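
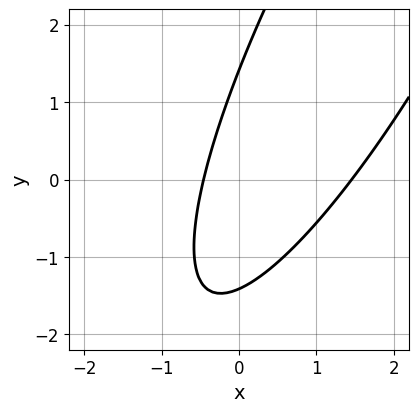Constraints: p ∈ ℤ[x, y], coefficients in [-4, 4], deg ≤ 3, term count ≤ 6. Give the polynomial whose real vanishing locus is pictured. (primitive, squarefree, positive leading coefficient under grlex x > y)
First, degree: a generic line meets the curve in up to 2 points, so deg p = 2.
Finally, putting this together gives p.

3*x^2 - 3*x*y + y^2 - 3*x - 2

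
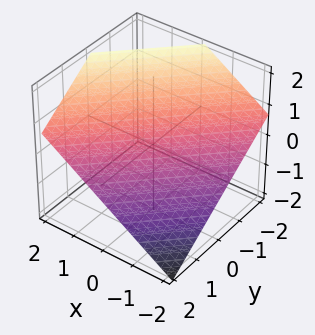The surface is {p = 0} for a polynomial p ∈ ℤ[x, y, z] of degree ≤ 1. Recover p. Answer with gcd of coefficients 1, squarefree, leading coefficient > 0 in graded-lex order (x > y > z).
2*x - 2*y - 3*z + 2

The degree is 1 — every cross-section is a straight line — this is a plane.
From the visible intercepts: it meets the y-axis at y = 1 (among the integer gridlines); it crosses the x-axis at the gridline x = -1.
These observations pin down the coefficients.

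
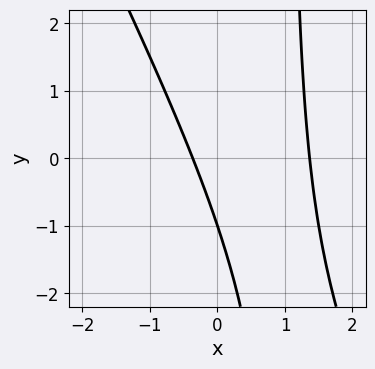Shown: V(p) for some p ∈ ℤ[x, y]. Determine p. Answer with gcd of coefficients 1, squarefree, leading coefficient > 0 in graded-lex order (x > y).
(a) The degree is 2 — the shape is more complex than any degree-1 curve.
(b) Checking where it meets the axes: it meets the y-axis at y = -1 (among the integer gridlines).
(c) Together with the visible shape, these determine p as stated.

2*x^2 + x*y - 2*x - y - 1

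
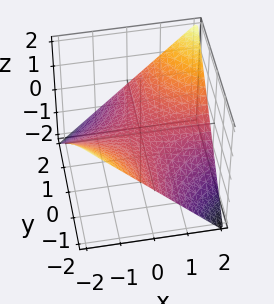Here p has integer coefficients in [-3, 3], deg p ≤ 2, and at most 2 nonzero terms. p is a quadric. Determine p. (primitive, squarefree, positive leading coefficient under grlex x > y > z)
(a) deg p = 2.
(b) Checking where it meets the axes: every point of the x-axis in the box is on the surface; every point of the y-axis in the box is on the surface; one z-axis crossing is at z = 0.
(c) Putting this together gives p.

x*y - 2*z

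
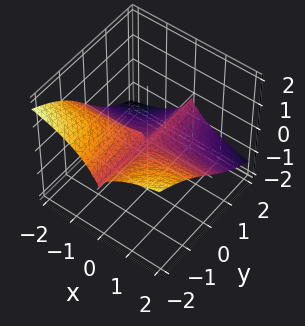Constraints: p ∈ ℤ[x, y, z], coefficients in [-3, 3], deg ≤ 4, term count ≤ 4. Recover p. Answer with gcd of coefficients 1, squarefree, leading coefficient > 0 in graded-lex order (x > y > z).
1. deg p = 3.
2. Against the integer gridlines: the visible x-axis segment lies entirely on the surface; the visible y-axis segment lies entirely on the surface; it crosses the z-axis at the gridline z = 0.
3. Fitting integer coefficients to these (and the overall shape) gives p.

3*x^2*y + 3*x^2*z + 2*z^3 + x*z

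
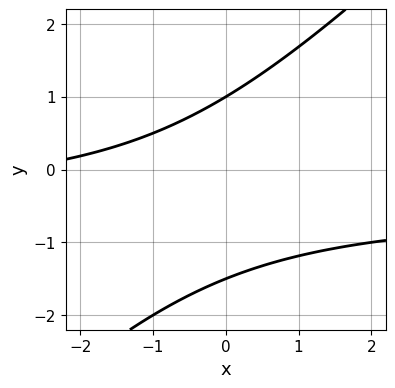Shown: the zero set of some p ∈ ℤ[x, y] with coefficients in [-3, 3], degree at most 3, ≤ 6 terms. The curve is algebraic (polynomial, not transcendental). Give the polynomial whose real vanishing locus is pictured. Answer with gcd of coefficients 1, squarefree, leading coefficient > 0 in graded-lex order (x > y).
First, deg p = 2.
Next, checking where it meets the axes: no x-intercept at any integer in the box; it meets the y-axis at y = 1 (among the integer gridlines).
Finally, assembling these constraints gives the stated polynomial.

2*x*y - 2*y^2 + x - y + 3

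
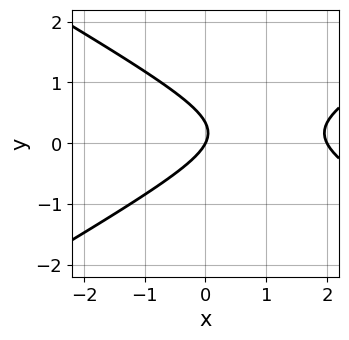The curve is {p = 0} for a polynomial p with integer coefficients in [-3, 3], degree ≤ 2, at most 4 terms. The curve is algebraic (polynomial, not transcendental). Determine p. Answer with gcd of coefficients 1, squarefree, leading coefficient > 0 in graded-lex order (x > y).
Degree: a generic line meets the curve in up to 2 points, so deg p = 2.
Observable constraints: it meets the y-axis at y = 0 (among the integer gridlines); among the integer gridlines, it crosses the x-axis at x ∈ {0, 2}.
Together with the visible shape, these determine p as stated.

x^2 - 3*y^2 - 2*x + y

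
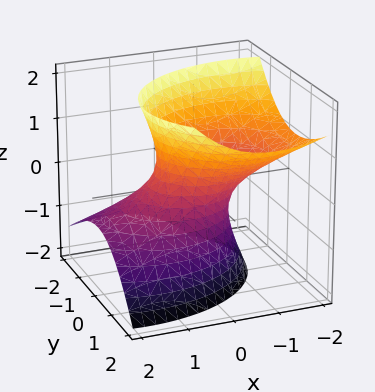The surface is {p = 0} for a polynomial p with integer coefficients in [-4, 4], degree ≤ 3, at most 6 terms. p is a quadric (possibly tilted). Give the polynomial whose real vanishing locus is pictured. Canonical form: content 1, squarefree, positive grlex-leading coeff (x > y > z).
(a) Degree: the shape is more complex than any degree-1 surface, so deg p = 2.
(b) Reading off the gridlines: it misses every integer gridline on the z-axis; the x-axis gridline crossings are at x ∈ {-1, 1}.
(c) Together with the visible shape, these determine p as stated.

2*x^2 + 3*x*z + 3*y^2 - 2*y*z - 2*z^2 - 2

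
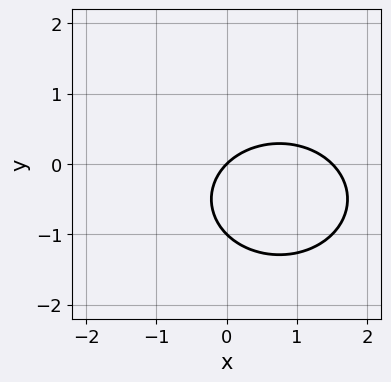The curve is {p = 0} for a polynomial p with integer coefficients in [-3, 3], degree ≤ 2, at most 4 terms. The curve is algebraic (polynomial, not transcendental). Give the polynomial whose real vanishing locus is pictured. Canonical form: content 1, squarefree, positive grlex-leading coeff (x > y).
(a) The degree is 2 — a generic line meets the curve in up to 2 points.
(b) Reading off the gridlines: among the integer gridlines, it crosses the y-axis at y ∈ {-1, 0}; one x-axis crossing is at x = 0.
(c) Solving for integer coefficients yields p as stated.

2*x^2 + 3*y^2 - 3*x + 3*y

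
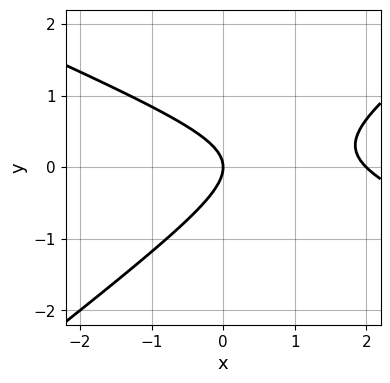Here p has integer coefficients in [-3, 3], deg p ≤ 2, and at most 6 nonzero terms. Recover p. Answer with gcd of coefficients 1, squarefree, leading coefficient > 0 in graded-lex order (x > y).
x^2 + x*y - 3*y^2 - 2*x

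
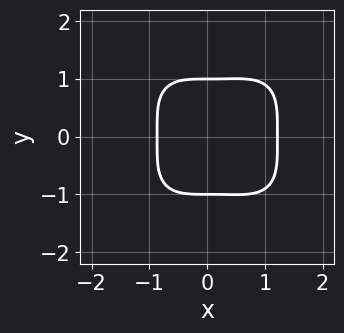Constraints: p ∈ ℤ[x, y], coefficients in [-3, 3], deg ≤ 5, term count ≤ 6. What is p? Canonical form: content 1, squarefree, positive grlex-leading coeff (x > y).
First, deg p = 4. No degree-3 curve has this shape.
Then, symmetries: the y ↦ −y reflection is a symmetry, so y appears only in even powers.
Then, from the axis intercepts and sections: the y-axis gridline crossings are at y ∈ {-1, 1}.
Finally, the integer polynomial consistent with all of this is the stated p.

3*x^4 + 3*y^4 - 2*x^3 - 3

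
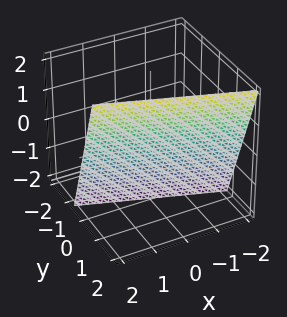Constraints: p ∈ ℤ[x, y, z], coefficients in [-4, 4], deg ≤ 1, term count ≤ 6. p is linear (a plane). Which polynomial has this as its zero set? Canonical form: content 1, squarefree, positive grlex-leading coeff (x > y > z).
x + 3*y - z - 2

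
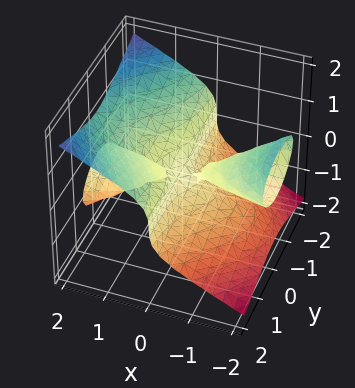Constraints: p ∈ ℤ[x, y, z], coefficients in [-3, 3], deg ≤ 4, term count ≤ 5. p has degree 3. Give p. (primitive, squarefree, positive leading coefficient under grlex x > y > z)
x^2*z + x*y^2 - 3*z^3

There are 2 components.
The degree is 3 — the shape is more complex than any degree-2 surface.
Against the integer gridlines: the visible x-axis segment lies entirely on the surface; the visible y-axis segment lies entirely on the surface; one z-axis crossing is at z = 0.
These observations pin down the coefficients.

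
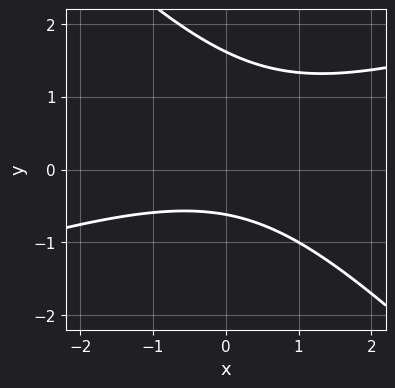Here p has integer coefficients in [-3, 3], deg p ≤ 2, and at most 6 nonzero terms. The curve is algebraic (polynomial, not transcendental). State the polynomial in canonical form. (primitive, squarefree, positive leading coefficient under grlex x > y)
x^2 - 2*x*y - 3*y^2 + 3*y + 3

(a) deg p = 2. No degree-1 curve has this shape.
(b) From the axis intercepts and sections: it misses every integer gridline on the x-axis.
(c) Assembling these constraints gives the stated polynomial.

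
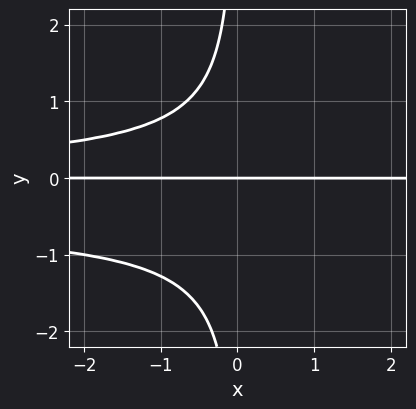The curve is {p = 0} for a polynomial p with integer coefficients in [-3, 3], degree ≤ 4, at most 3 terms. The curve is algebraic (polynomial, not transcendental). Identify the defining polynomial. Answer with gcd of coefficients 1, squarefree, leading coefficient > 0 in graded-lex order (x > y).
2*x*y^3 + x*y^2 + 2*y

1. deg p = 4. A generic line meets the curve in up to 4 points.
2. Reading off the gridlines: every point of the x-axis in the box is on the curve; one y-axis crossing is at y = 0.
3. Assembling these constraints gives the stated polynomial.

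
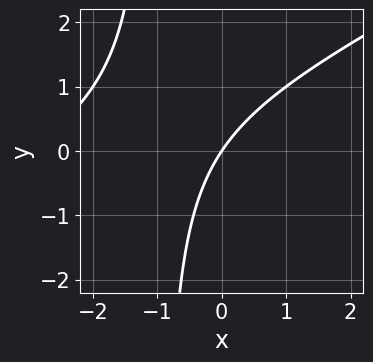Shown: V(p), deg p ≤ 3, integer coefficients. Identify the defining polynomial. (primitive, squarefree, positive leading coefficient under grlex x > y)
x^2 - 2*x*y + 3*x - 2*y

deg p = 2.
Against the integer gridlines: it meets the x-axis at x = 0 (among the integer gridlines); it meets the y-axis at y = 0 (among the integer gridlines).
Assembling these constraints gives the stated polynomial.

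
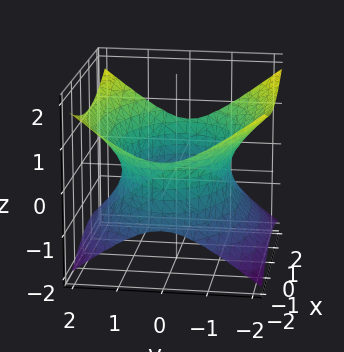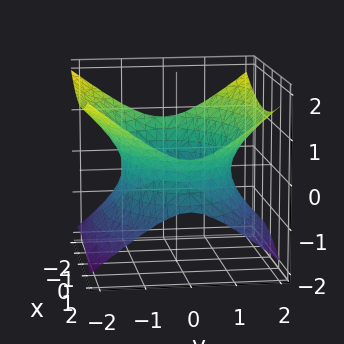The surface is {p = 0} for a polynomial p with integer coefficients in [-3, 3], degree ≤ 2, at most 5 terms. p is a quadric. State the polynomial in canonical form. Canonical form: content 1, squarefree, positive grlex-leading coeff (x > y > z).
1. deg p = 2. One connected sheet with a waist; a quadric.
2. Symmetries: it's symmetric under x → −x, forcing even powers of x; it's symmetric under y → −y, forcing even powers of y; it's symmetric under z → −z, forcing even powers of z.
3. Checking where it meets the axes: the surface avoids every integer z-axis point in the box.
4. These observations pin down the coefficients.

x^2 + 2*y^2 - 3*z^2 - 3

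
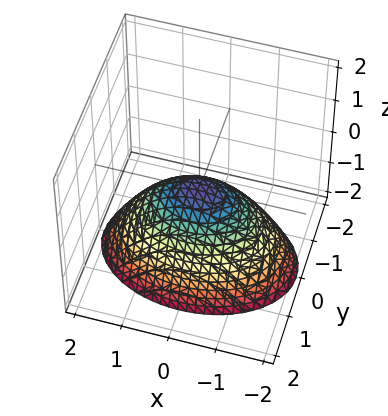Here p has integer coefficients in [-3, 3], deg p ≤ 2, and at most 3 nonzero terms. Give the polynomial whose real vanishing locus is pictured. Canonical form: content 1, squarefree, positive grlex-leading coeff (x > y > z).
x^2 + 2*y^2 + 2*z

First, degree: a single bowl opening along one axis; a quadric, so deg p = 2.
Next, symmetries: the x ↦ −x reflection is a symmetry, so x appears only in even powers; it's symmetric under y → −y, forcing even powers of y.
Next, against the integer gridlines: it meets the y-axis at y = 0 (among the integer gridlines); one z-axis crossing is at z = 0; it meets the x-axis at x = 0 (among the integer gridlines).
Finally, the integer polynomial consistent with all of this is the stated p.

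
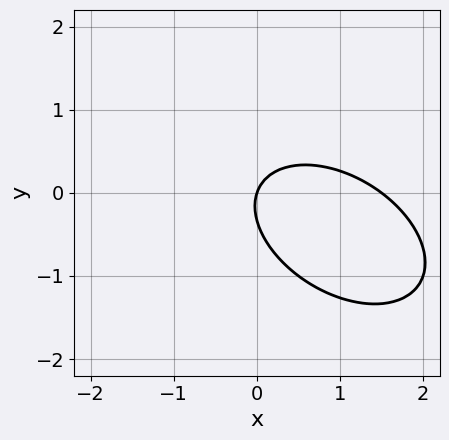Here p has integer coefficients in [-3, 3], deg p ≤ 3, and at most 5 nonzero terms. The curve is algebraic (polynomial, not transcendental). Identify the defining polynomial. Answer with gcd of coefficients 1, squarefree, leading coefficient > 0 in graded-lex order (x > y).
First, deg p = 2.
Next, from the axis intercepts and sections: one x-axis crossing is at x = 0; it meets the y-axis at y = 0 (among the integer gridlines).
Finally, matching integer coefficients to the picture gives p.

2*x^2 + 2*x*y + 3*y^2 - 3*x + y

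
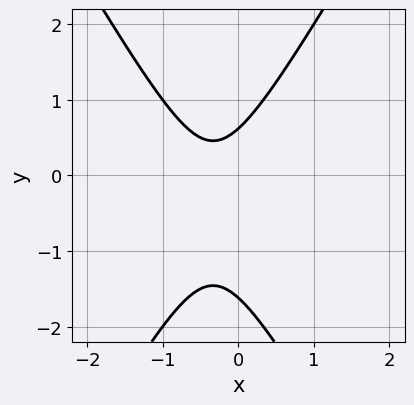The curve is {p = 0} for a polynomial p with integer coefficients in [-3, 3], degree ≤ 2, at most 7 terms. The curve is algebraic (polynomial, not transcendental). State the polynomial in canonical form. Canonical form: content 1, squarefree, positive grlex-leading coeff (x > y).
(a) Degree: no degree-1 curve has this shape, so deg p = 2.
(b) From the visible intercepts: the curve avoids every integer x-axis point in the box.
(c) Putting this together gives p.

3*x^2 - y^2 + 2*x - y + 1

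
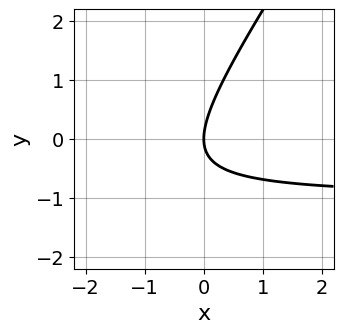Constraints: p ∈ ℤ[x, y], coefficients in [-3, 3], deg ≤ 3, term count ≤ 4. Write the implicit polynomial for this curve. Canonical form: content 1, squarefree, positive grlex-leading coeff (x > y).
Degree: the shape is more complex than any degree-1 curve, so deg p = 2.
From the axis intercepts and sections: one y-axis crossing is at y = 0; it meets the x-axis at x = 0 (among the integer gridlines).
These observations pin down the coefficients.

3*x*y - 2*y^2 + 3*x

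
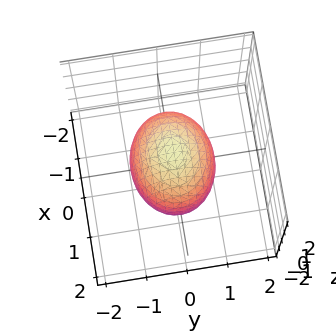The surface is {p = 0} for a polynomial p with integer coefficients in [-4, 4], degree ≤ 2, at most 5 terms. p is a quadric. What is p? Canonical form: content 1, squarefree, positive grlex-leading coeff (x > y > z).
1. Degree: a closed, bounded, convex surface; a quadric, so deg p = 2.
2. Symmetries: the z ↦ −z reflection is a symmetry, so z appears only in even powers; it's symmetric under x → −x, forcing even powers of x; mirror symmetry y ↦ −y ⇒ only even powers of y.
3. Reading off the gridlines: the y-axis gridline crossings are at y ∈ {-1, 1}.
4. Assembling these constraints gives the stated polynomial.

2*x^2 + 3*y^2 + 2*z^2 - 3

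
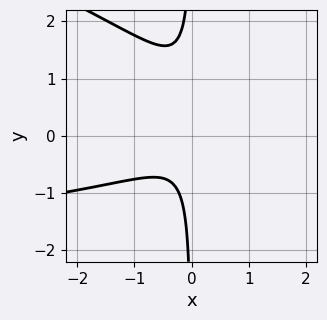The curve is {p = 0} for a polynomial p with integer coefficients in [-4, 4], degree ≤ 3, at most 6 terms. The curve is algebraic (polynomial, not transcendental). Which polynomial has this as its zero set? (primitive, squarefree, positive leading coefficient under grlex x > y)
x^2*y + 3*x*y^2 + 3*x^2 - 2*x*y + 1

(a) deg p = 3. No degree-2 curve has this shape.
(b) Against the integer gridlines: the curve avoids every integer y-axis point in the box; the curve avoids every integer x-axis point in the box.
(c) These observations pin down the coefficients.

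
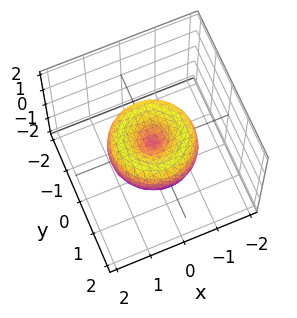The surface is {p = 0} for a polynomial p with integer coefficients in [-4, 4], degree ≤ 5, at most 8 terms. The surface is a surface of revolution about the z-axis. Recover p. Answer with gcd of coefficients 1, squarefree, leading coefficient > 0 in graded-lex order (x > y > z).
1. deg p = 4. The shape is more complex than any degree-3 surface.
2. Symmetries: the z-axis is an axis of rotation, so x and y enter only as x² + y².
3. Reading off the gridlines: it meets the x-axis at x = 0 (among the integer gridlines); one y-axis crossing is at y = 0; it meets the z-axis at z = 0 (among the integer gridlines).
4. Solving for integer coefficients yields p as stated.

2*x^4 + 4*x^2*y^2 + 2*y^4 - 3*x^2 - 3*y^2 + 3*z^2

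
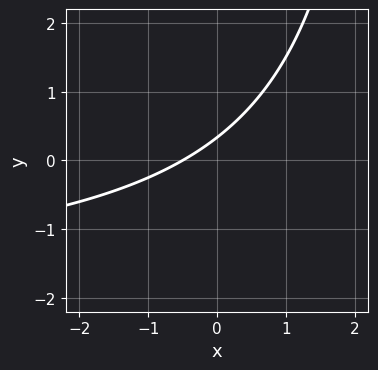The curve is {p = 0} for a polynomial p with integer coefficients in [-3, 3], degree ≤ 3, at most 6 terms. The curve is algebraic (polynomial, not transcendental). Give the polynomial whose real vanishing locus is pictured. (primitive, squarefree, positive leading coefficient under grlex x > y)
x*y + 2*x - 3*y + 1

First, the degree is 2 — a generic line meets the curve in up to 2 points.
Finally, the integer polynomial consistent with all of this is the stated p.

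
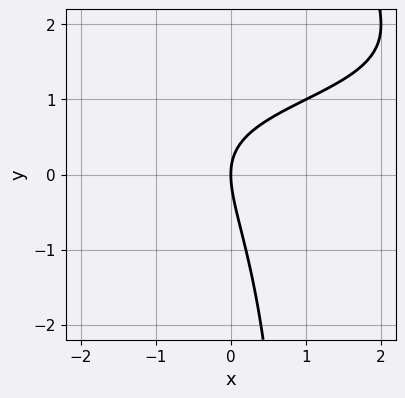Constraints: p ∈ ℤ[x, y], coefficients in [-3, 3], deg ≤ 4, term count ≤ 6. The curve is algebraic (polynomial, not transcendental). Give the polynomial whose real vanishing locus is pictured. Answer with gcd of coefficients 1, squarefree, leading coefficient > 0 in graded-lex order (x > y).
deg p = 3. No degree-2 curve has this shape.
From the visible intercepts: it meets the y-axis at y = 0 (among the integer gridlines); one x-axis crossing is at x = 0.
Together with the visible shape, these determine p as stated.

x*y^2 - 2*x*y - y^2 + 2*x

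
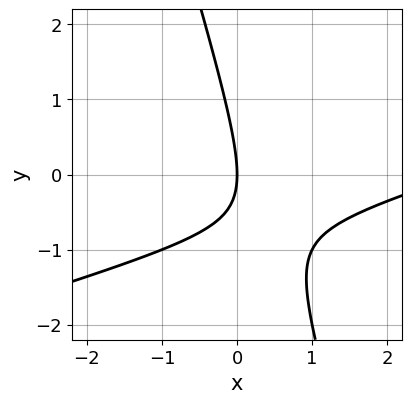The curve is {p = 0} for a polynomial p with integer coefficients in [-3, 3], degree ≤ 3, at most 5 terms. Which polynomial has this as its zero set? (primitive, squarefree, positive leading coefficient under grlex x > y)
1. The degree is 2 — the shape is more complex than any degree-1 curve.
2. Against the integer gridlines: one x-axis crossing is at x = 0; one y-axis crossing is at y = 0.
3. Together with the visible shape, these determine p as stated.

x^2 - 3*x*y - y^2 - 3*x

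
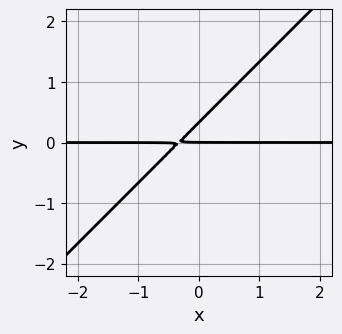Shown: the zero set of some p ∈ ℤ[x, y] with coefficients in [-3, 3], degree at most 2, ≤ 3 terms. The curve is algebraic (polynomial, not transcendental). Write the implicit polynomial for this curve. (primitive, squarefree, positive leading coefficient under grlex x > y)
3*x*y - 3*y^2 + y

First, deg p = 2. The shape is more complex than any degree-1 curve.
Then, from the visible intercepts: one y-axis crossing is at y = 0; the visible x-axis segment lies entirely on the curve.
Finally, putting this together gives p.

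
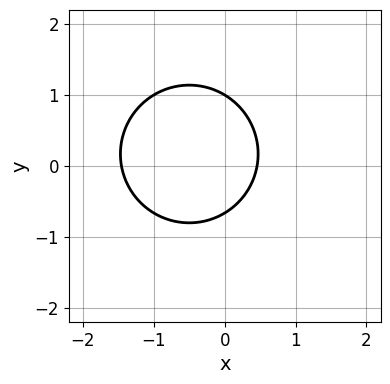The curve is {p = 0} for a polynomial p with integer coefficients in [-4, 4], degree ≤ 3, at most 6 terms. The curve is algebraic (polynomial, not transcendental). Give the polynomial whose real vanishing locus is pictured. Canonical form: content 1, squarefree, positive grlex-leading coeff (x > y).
The degree is 2 — no degree-1 curve has this shape.
Against the integer gridlines: it meets the y-axis at y = 1 (among the integer gridlines).
The integer polynomial consistent with all of this is the stated p.

3*x^2 + 3*y^2 + 3*x - y - 2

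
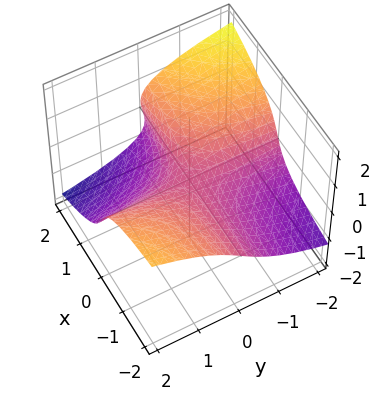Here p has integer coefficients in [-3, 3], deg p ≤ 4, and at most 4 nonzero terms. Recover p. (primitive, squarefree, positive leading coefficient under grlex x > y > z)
The degree is 3 — the shape is more complex than any degree-2 surface.
Observable constraints: the visible y-axis segment lies entirely on the surface; one z-axis crossing is at z = 0; the visible x-axis segment lies entirely on the surface.
Matching integer coefficients to the picture gives p.

3*z^3 + 3*x*y - 2*x*z + 3*z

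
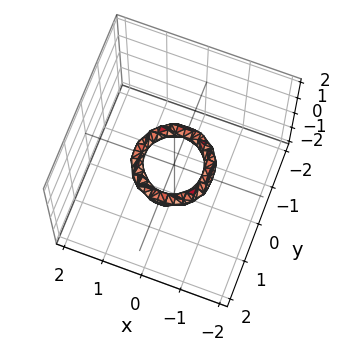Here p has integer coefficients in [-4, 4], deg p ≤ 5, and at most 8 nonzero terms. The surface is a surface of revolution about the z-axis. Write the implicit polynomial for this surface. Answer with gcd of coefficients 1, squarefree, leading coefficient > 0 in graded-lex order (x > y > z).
2*x^4 + 4*x^2*y^2 + 2*y^4 - 3*x^2 - 3*y^2 + 2*z^2 + 1

First, the degree is 4 — no degree-3 surface has this shape.
Next, symmetries: rotational symmetry about the z-axis ⇒ p depends on x, y only through x² + y².
Next, against the integer gridlines: among the integer gridlines, it crosses the x-axis at x ∈ {-1, 1}; a circular section at z = 0 has radius between 0 and 1; the y-axis gridline crossings are at y ∈ {-1, 1}; no z-intercept at any integer in the box.
Finally, together with the visible shape, these determine p as stated.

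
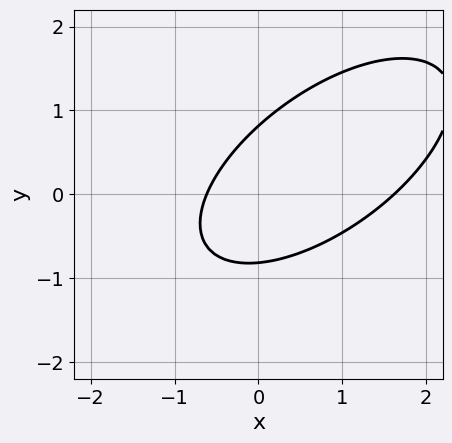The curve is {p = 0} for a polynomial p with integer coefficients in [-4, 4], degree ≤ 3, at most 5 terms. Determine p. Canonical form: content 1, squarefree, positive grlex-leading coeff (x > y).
2*x^2 - 3*x*y + 3*y^2 - 2*x - 2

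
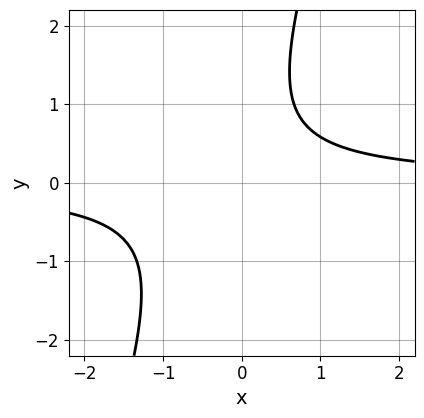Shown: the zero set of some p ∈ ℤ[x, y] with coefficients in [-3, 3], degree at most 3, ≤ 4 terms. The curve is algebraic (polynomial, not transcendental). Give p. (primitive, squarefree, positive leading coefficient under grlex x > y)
3*x*y - y^2 + y - 2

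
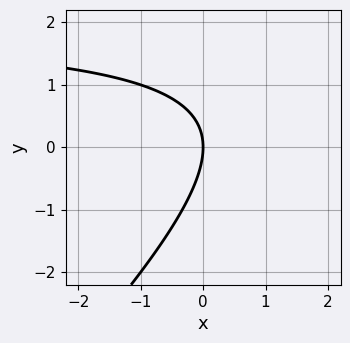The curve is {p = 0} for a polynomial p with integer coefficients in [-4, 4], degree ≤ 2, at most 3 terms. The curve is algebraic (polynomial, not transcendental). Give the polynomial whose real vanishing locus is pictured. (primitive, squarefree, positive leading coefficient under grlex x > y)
(a) Degree: a generic line meets the curve in up to 2 points, so deg p = 2.
(b) Checking where it meets the axes: it meets the y-axis at y = 0 (among the integer gridlines); it meets the x-axis at x = 0 (among the integer gridlines).
(c) Fitting integer coefficients to these (and the overall shape) gives p.

x*y - y^2 - 2*x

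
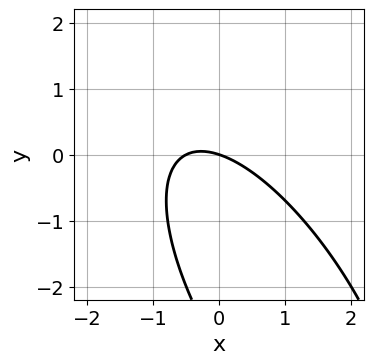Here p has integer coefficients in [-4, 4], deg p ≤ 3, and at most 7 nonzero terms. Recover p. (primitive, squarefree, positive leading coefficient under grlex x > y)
2*x^2 + 2*x*y + y^2 + x + 3*y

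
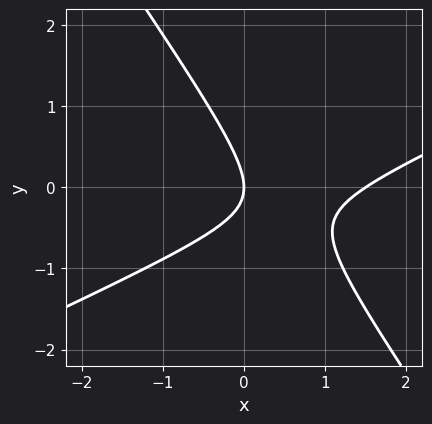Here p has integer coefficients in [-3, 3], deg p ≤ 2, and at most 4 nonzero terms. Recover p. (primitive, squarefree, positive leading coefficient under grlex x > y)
2*x^2 - 3*x*y - 3*y^2 - 3*x

(a) The degree is 2 — no degree-1 curve has this shape.
(b) From the visible intercepts: it meets the y-axis at y = 0 (among the integer gridlines); it meets the x-axis at x = 0 (among the integer gridlines).
(c) Assembling these constraints gives the stated polynomial.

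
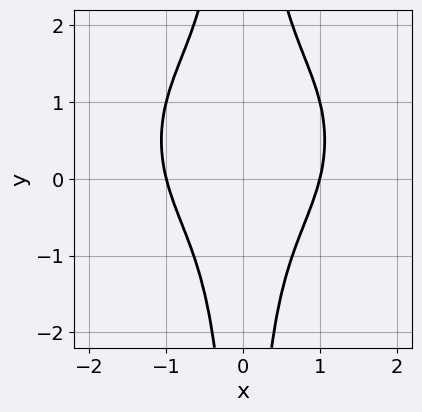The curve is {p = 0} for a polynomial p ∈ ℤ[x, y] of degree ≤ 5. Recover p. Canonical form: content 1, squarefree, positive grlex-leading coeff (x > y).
x^4 + x^2*y^2 - x^2*y - 1

deg p = 4. No degree-3 curve has this shape.
Symmetries: the x ↦ −x reflection is a symmetry, so x appears only in even powers.
Checking where it meets the axes: among the integer gridlines, it crosses the x-axis at x ∈ {-1, 1}; it misses every integer gridline on the y-axis.
These observations pin down the coefficients.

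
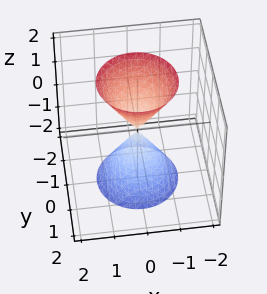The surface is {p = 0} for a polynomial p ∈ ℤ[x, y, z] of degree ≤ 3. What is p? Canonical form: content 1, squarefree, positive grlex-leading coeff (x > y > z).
1. I count 2 distinct pieces.
2. Degree: two nappes meeting at a single point; a quadric, so deg p = 2.
3. Symmetry: the surface is invariant under rotation about z: p = q(x² + y², z); mirror symmetry z ↦ −z ⇒ only even powers of z.
4. From the axis intercepts and sections: a circular section at z = -2 has radius between 1 and 2; it meets the z-axis at z = 0 (among the integer gridlines); it meets the y-axis at y = 0 (among the integer gridlines); one x-axis crossing is at x = 0.
5. The integer polynomial consistent with all of this is the stated p.

3*x^2 + 3*y^2 - z^2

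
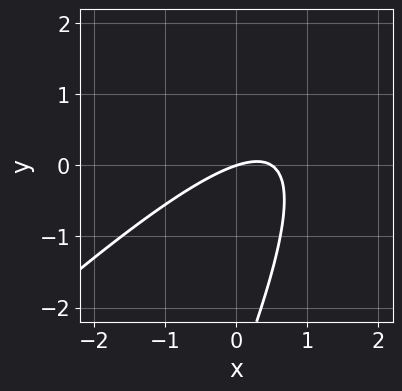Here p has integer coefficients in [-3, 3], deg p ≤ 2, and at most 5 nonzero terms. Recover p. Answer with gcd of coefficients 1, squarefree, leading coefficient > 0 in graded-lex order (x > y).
2*x^2 - 3*x*y + y^2 - x + 3*y

1. The degree is 2 — no degree-1 curve has this shape.
2. Checking where it meets the axes: one x-axis crossing is at x = 0; it meets the y-axis at y = 0 (among the integer gridlines).
3. Putting this together gives p.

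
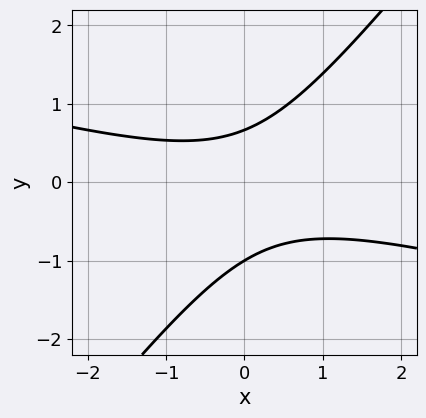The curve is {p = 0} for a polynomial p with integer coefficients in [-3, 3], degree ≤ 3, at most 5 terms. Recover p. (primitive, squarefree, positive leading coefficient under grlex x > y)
x^2 + 3*x*y - 3*y^2 - y + 2

1. deg p = 2. A generic line meets the curve in up to 2 points.
2. Reading off the gridlines: it meets the y-axis at y = -1 (among the integer gridlines); the curve avoids every integer x-axis point in the box.
3. Matching integer coefficients to the picture gives p.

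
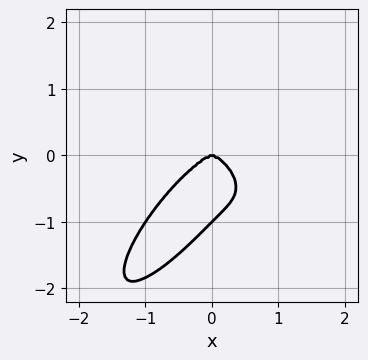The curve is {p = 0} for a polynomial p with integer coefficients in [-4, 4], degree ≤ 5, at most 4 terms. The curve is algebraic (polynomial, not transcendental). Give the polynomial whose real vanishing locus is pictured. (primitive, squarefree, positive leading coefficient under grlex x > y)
x^4 - x*y^3 + y^4 + y^3

(a) deg p = 4. No degree-3 curve has this shape.
(b) Observable constraints: the y-axis gridline crossings are at y ∈ {-1, 0}; it crosses the x-axis at the gridline x = 0.
(c) These observations pin down the coefficients.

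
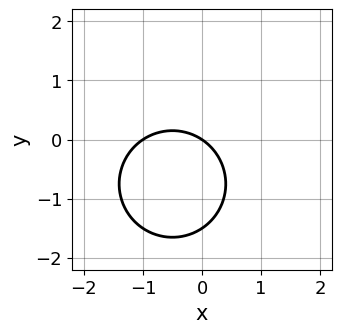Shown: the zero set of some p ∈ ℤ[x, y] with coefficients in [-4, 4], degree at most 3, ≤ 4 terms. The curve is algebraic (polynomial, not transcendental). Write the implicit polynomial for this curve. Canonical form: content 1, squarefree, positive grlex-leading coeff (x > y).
The degree is 2 — the shape is more complex than any degree-1 curve.
From the axis intercepts and sections: among the integer gridlines, it crosses the x-axis at x ∈ {-1, 0}; it crosses the y-axis at the gridline y = 0.
Assembling these constraints gives the stated polynomial.

2*x^2 + 2*y^2 + 2*x + 3*y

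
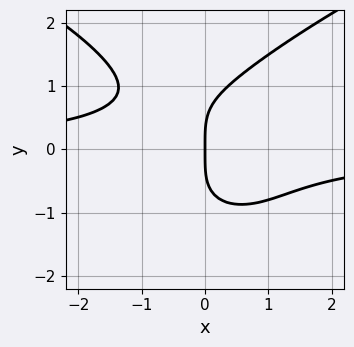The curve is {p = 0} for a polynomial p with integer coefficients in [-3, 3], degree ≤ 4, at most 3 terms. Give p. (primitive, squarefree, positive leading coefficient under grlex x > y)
y^4 - 2*x^2*y - 2*x

The degree is 4 — a generic line meets the curve in up to 4 points.
Reading off the gridlines: it meets the y-axis at y = 0 (among the integer gridlines); it crosses the x-axis at the gridline x = 0.
Solving for integer coefficients yields p as stated.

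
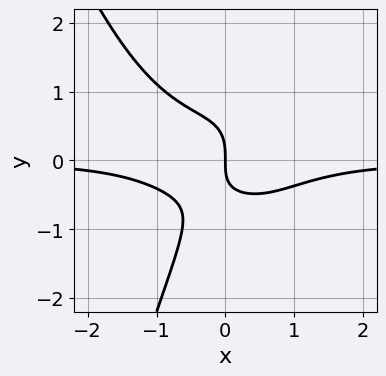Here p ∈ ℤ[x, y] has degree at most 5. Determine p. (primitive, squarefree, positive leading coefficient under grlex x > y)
deg p = 4.
Observable constraints: one x-axis crossing is at x = 0; it meets the y-axis at y = 0 (among the integer gridlines).
These observations pin down the coefficients.

3*x^3*y - 3*x*y^2 + 2*y^3 + x*y + 2*x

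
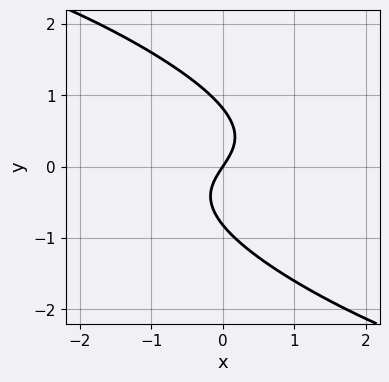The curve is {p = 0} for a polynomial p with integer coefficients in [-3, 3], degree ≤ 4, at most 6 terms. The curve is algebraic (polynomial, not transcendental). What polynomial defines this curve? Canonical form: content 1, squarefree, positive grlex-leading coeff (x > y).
x^2*y + 3*x*y^2 + 3*y^3 + 3*x - 2*y

1. deg p = 3. The shape is more complex than any degree-2 curve.
2. Against the integer gridlines: one y-axis crossing is at y = 0; it crosses the x-axis at the gridline x = 0.
3. Together with the visible shape, these determine p as stated.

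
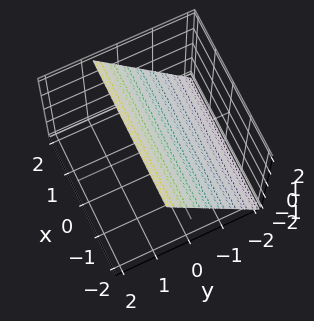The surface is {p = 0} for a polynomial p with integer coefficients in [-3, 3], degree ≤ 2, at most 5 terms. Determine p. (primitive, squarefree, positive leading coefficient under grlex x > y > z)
(a) deg p = 1.
(b) From the axis intercepts and sections: the surface avoids every integer x-axis point in the box; it crosses the z-axis at the gridline z = 1.
(c) Matching integer coefficients to the picture gives p.

3*y - 2*z + 2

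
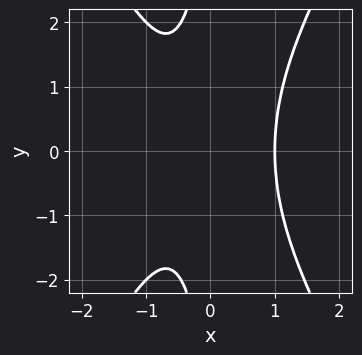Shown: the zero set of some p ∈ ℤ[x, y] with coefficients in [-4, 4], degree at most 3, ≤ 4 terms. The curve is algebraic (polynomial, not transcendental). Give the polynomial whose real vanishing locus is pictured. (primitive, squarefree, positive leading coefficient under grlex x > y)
(a) The degree is 3 — no degree-2 curve has this shape.
(b) Symmetries: mirror symmetry y ↦ −y ⇒ only even powers of y.
(c) From the visible intercepts: it meets the x-axis at x = 1 (among the integer gridlines); no y-intercept at any integer in the box.
(d) Assembling these constraints gives the stated polynomial.

3*x^3 - x*y^2 - x - 2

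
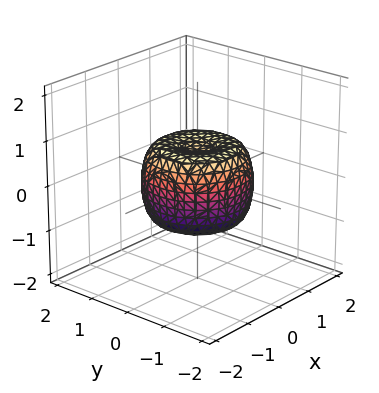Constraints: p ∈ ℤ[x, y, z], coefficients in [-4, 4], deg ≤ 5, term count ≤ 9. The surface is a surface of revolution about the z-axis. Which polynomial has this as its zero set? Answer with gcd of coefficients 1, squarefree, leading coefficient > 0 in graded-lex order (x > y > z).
2*x^4 + 4*x^2*y^2 + 2*y^4 - 2*x^2 - 2*y^2 + 2*z^2 - 1

1. The degree is 4 — a generic line meets the surface in up to 4 points.
2. Symmetries: the surface is invariant under rotation about z: p = q(x² + y², z).
3. Against the integer gridlines: a circular section at z = 0 has radius between 1 and 2.
4. Solving for integer coefficients yields p as stated.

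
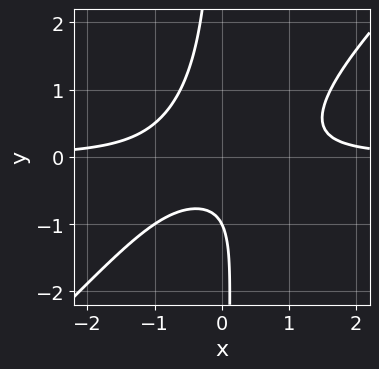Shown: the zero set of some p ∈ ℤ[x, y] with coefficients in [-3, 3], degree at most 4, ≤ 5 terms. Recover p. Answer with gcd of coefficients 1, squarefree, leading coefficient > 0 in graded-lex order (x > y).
First, degree: a generic line meets the curve in up to 3 points, so deg p = 3.
Then, reading off the gridlines: the curve avoids every integer x-axis point in the box; it crosses the y-axis at the gridline y = -1.
Finally, assembling these constraints gives the stated polynomial.

2*x^2*y - 2*x*y^2 - y - 1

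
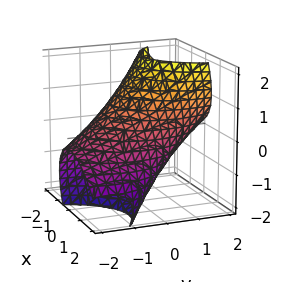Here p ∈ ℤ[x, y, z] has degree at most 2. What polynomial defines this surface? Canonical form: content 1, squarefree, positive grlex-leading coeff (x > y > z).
2*x^2 + 2*x*z + y^2 - 3*y*z + 2*z^2 - 3

1. Degree: the shape is more complex than any degree-1 surface, so deg p = 2.
2. Putting this together gives p.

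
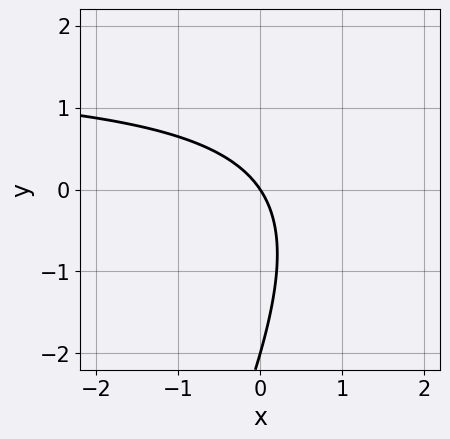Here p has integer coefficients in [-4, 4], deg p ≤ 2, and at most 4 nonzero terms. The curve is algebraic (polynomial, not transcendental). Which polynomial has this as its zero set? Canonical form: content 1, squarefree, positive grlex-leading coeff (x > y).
(a) Degree: the shape is more complex than any degree-1 curve, so deg p = 2.
(b) Checking where it meets the axes: the y-axis gridline crossings are at y ∈ {-2, 0}; it crosses the x-axis at the gridline x = 0.
(c) Together with the visible shape, these determine p as stated.

2*x*y - y^2 - 3*x - 2*y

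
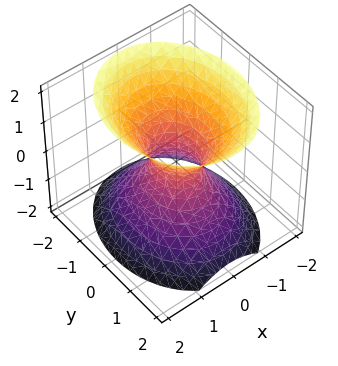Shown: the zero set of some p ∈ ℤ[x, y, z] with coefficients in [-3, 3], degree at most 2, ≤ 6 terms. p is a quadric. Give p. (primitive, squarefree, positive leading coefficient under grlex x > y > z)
The degree is 2 — one connected sheet with a waist; a quadric.
Symmetries: the x ↦ −x reflection is a symmetry, so x appears only in even powers; it's symmetric under z → −z, forcing even powers of z; it's symmetric under y → −y, forcing even powers of y.
Against the integer gridlines: it misses every integer gridline on the z-axis.
Together with the visible shape, these determine p as stated.

3*x^2 + 2*y^2 - 2*z^2 - 1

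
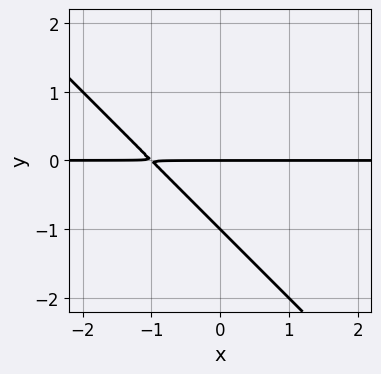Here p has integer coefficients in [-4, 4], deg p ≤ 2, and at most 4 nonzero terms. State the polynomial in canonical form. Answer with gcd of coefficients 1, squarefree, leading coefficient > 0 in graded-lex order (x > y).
First, deg p = 2. The shape is more complex than any degree-1 curve.
Next, observable constraints: every point of the x-axis in the box is on the curve; among the integer gridlines, it crosses the y-axis at y ∈ {-1, 0}.
Finally, putting this together gives p.

x*y + y^2 + y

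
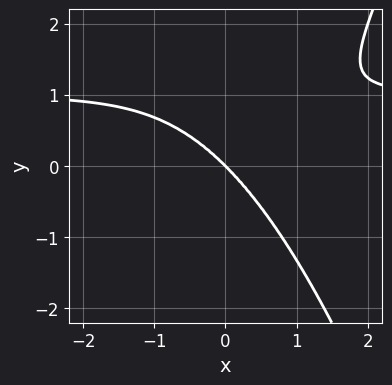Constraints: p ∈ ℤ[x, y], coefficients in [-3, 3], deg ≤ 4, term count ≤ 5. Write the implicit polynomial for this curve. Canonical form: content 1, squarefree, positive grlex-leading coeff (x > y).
x^3*y - x^3 - y^3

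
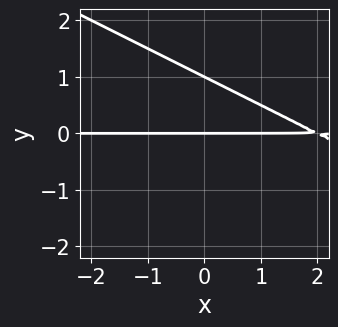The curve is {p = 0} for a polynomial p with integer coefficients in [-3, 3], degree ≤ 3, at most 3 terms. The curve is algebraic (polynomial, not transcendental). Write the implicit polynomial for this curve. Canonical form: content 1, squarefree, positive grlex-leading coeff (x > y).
First, deg p = 2. No degree-1 curve has this shape.
Next, against the integer gridlines: the y-axis gridline crossings are at y ∈ {0, 1}; every point of the x-axis in the box is on the curve.
Finally, these observations pin down the coefficients.

x*y + 2*y^2 - 2*y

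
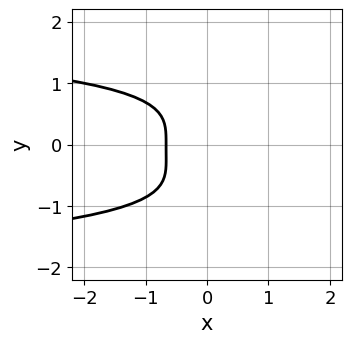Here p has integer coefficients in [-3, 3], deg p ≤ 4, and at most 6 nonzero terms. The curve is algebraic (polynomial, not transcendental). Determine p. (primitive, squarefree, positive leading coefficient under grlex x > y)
First, deg p = 4.
Then, observable constraints: it misses every integer gridline on the y-axis.
Finally, putting this together gives p.

3*y^4 + y^3 + 3*x + 2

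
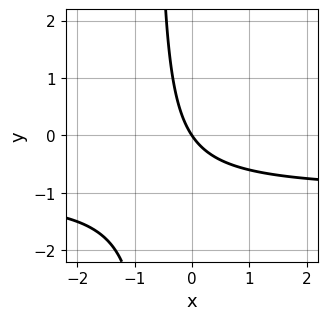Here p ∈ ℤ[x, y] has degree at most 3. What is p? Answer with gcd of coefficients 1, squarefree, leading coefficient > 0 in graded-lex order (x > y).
3*x*y + 3*x + 2*y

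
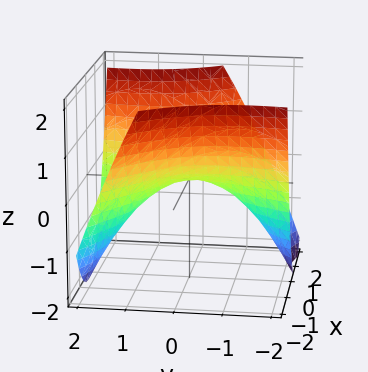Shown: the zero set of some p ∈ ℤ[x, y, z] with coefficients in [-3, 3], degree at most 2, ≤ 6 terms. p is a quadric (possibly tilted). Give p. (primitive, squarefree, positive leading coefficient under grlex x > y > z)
2*x^2 + 2*x*y - y^2 - 3*z

First, the degree is 2 — no degree-1 surface has this shape.
Then, from the axis intercepts and sections: it meets the z-axis at z = 0 (among the integer gridlines); it meets the y-axis at y = 0 (among the integer gridlines).
Finally, matching integer coefficients to the picture gives p.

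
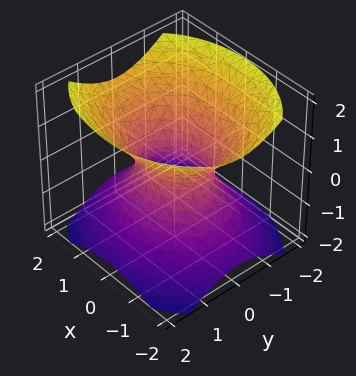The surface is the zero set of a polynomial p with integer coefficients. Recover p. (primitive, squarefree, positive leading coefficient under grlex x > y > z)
(a) The degree is 2 — one connected sheet with a waist; a quadric.
(b) Symmetries: the y ↦ −y reflection is a symmetry, so y appears only in even powers; it's symmetric under x → −x, forcing even powers of x; the z ↦ −z reflection is a symmetry, so z appears only in even powers.
(c) From the axis intercepts and sections: among the integer gridlines, it crosses the x-axis at x ∈ {-1, 1}; the surface avoids every integer z-axis point in the box.
(d) Putting this together gives p.

2*x^2 + 3*y^2 - 3*z^2 - 2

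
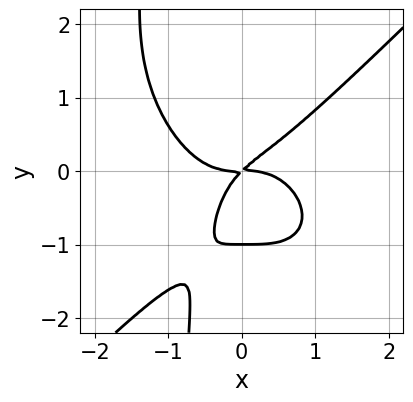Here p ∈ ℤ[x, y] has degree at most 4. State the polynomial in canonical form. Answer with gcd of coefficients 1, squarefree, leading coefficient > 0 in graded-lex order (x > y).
x^4 - x*y^3 - y^3 + x*y - y^2

(a) deg p = 4. A generic line meets the curve in up to 4 points.
(b) From the axis intercepts and sections: the y-axis gridline crossings are at y ∈ {-1, 0}; it crosses the x-axis at the gridline x = 0.
(c) Fitting integer coefficients to these (and the overall shape) gives p.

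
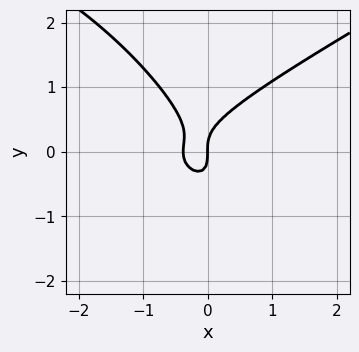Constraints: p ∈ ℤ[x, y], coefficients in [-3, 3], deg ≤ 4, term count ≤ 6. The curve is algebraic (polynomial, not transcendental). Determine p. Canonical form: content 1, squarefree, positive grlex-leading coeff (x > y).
x^3 - 2*x*y^2 - 2*y^3 + 3*x^2 + x

1. deg p = 3. No degree-2 curve has this shape.
2. Reading off the gridlines: one y-axis crossing is at y = 0; it meets the x-axis at x = 0 (among the integer gridlines).
3. The integer polynomial consistent with all of this is the stated p.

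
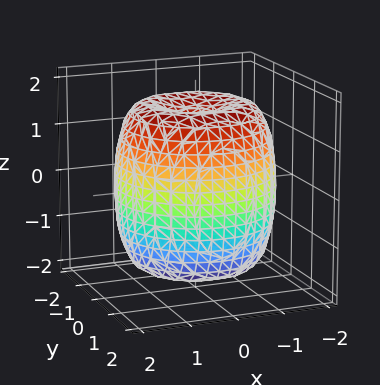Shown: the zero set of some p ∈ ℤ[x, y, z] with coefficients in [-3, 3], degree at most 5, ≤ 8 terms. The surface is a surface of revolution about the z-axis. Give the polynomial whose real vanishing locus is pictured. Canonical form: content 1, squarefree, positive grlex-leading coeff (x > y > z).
deg p = 4.
Symmetries: rotational symmetry about the z-axis ⇒ p depends on x, y only through x² + y².
Observable constraints: a circular section at z = 1 has radius between 1 and 2.
The integer polynomial consistent with all of this is the stated p.

x^4 + 2*x^2*y^2 + y^4 - 2*x^2 - 2*y^2 + z^2 - 2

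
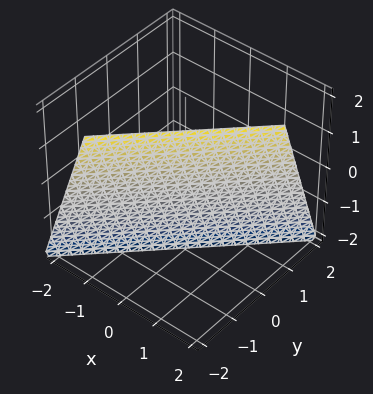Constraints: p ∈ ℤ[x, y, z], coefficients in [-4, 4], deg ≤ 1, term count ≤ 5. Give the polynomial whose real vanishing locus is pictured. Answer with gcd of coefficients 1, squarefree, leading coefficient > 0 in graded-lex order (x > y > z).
3*x - 3*y - z - 2

deg p = 1. Every cross-section is a straight line — this is a plane.
Observable constraints: it crosses the z-axis at the gridline z = -2.
Solving for integer coefficients yields p as stated.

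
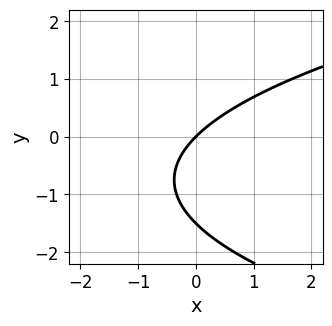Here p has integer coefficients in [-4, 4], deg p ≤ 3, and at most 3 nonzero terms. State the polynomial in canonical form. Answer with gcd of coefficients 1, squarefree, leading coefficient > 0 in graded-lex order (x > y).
2*y^2 - 3*x + 3*y

1. Degree: no degree-1 curve has this shape, so deg p = 2.
2. Reading off the gridlines: it crosses the x-axis at the gridline x = 0; one y-axis crossing is at y = 0.
3. Matching integer coefficients to the picture gives p.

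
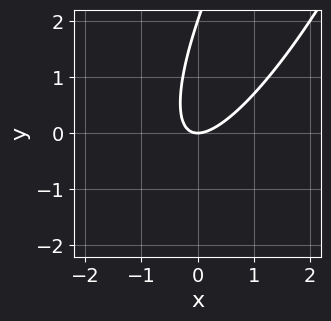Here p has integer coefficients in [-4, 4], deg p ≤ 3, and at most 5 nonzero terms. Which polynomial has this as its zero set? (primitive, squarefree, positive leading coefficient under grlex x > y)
3*x^2 - 3*x*y + y^2 - 2*y

1. The degree is 2 — the shape is more complex than any degree-1 curve.
2. Against the integer gridlines: among the integer gridlines, it crosses the y-axis at y ∈ {0, 2}; one x-axis crossing is at x = 0.
3. Assembling these constraints gives the stated polynomial.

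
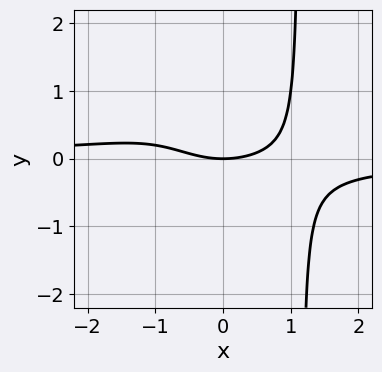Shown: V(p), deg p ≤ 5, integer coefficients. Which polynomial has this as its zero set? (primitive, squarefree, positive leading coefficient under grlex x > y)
Degree: a generic line meets the curve in up to 4 points, so deg p = 4.
Against the integer gridlines: one x-axis crossing is at x = 0; it crosses the y-axis at the gridline y = 0.
These observations pin down the coefficients.

2*x^3*y + x^2 - 3*y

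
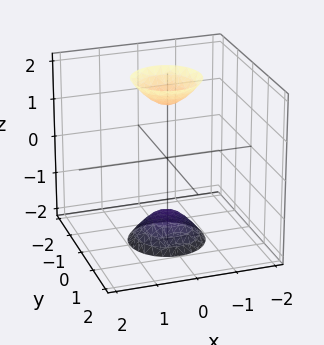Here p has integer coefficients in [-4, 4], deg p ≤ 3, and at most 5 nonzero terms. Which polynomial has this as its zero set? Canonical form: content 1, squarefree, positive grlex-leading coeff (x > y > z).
3*x^2 + 3*y^2 - z^2 + 2

1. I count 2 distinct pieces.
2. The degree is 2 — two separate bowl-shaped sheets opening away from each other; a quadric.
3. By symmetry, every cross-section ⟂ z is a circle, so x, y appear only via x² + y²; it's symmetric under z → −z, forcing even powers of z.
4. From the axis intercepts and sections: the surface avoids every integer y-axis point in the box; a circular section at z = -2 has radius between 0 and 1.
5. Assembling these constraints gives the stated polynomial.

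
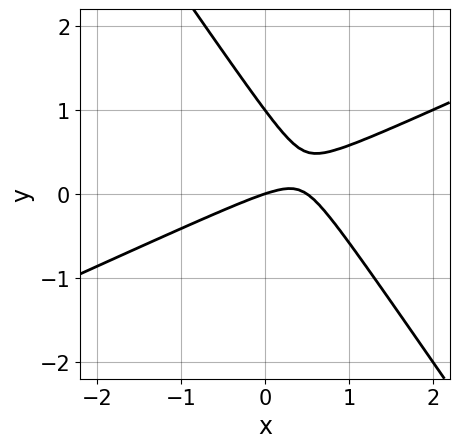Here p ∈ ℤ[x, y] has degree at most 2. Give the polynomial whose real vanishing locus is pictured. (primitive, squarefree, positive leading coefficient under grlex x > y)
2*x^2 - 3*x*y - 3*y^2 - x + 3*y

First, deg p = 2. A generic line meets the curve in up to 2 points.
Next, checking where it meets the axes: it meets the x-axis at x = 0 (among the integer gridlines); among the integer gridlines, it crosses the y-axis at y ∈ {0, 1}.
Finally, assembling these constraints gives the stated polynomial.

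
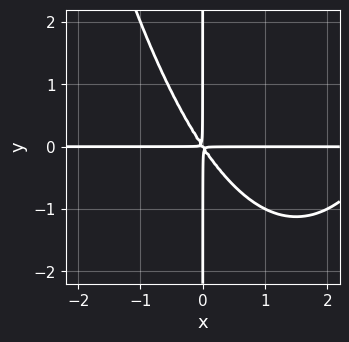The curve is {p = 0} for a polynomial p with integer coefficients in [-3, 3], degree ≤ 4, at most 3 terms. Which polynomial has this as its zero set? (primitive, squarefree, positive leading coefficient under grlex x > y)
1. The degree is 4 — no degree-3 curve has this shape.
2. Observable constraints: every point of the x-axis in the box is on the curve; every point of the y-axis in the box is on the curve.
3. Matching integer coefficients to the picture gives p.

x^3*y - 3*x^2*y - 2*x*y^2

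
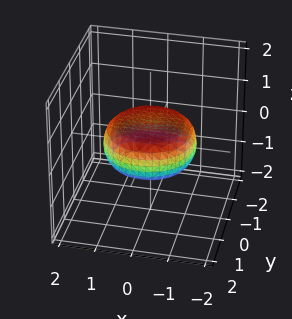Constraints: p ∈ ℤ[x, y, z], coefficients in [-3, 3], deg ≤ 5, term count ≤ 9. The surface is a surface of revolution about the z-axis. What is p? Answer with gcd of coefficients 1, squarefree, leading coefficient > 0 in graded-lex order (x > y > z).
1. Degree: a generic line meets the surface in up to 4 points, so deg p = 4.
2. Symmetries: rotational symmetry about the z-axis ⇒ p depends on x, y only through x² + y².
3. From the visible intercepts: a circular section at z = 0 has radius between 1 and 2.
4. Putting this together gives p.

x^4 + 2*x^2*y^2 + y^4 - x^2 - y^2 + 3*z^2 - 1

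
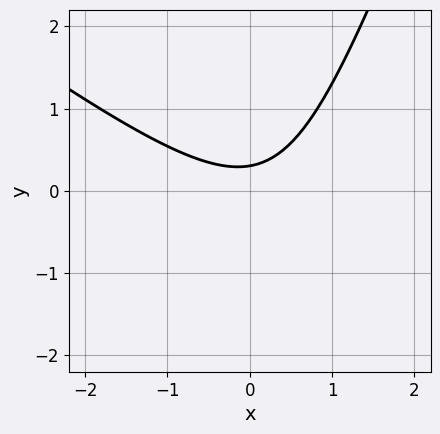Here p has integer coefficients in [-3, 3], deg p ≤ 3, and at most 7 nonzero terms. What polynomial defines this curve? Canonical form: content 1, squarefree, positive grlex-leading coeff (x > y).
(a) Degree: a generic line meets the curve in up to 2 points, so deg p = 2.
(b) From the axis intercepts and sections: the curve avoids every integer x-axis point in the box.
(c) Solving for integer coefficients yields p as stated.

2*x^2 + 2*x*y - y^2 - 3*y + 1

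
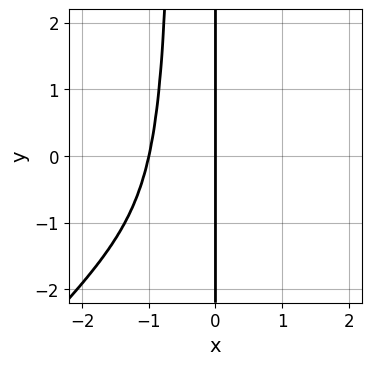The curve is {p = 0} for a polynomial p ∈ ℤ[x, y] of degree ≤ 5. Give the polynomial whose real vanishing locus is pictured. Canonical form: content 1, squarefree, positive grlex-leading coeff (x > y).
First, the degree is 4 — no degree-3 curve has this shape.
Then, observable constraints: among the integer gridlines, it crosses the x-axis at x ∈ {-1, 0}; the visible y-axis segment lies entirely on the curve.
Finally, solving for integer coefficients yields p as stated.

3*x^4 - 3*x^3*y + x*y + 3*x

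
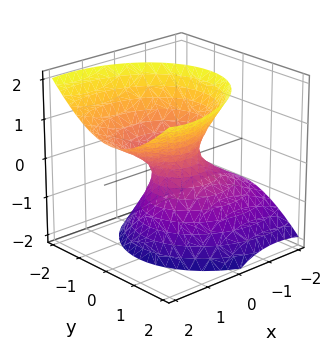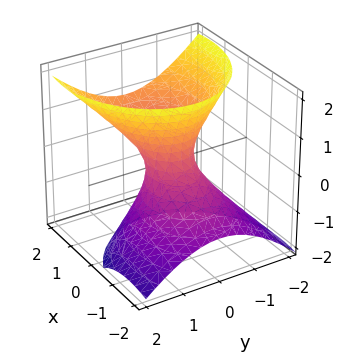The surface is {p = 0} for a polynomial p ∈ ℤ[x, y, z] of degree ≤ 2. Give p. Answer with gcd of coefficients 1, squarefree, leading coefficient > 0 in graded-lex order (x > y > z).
2*x^2 - 3*x*z + 3*y^2 - 2*z^2 - 1

(a) The degree is 2 — a generic line meets the surface in up to 2 points.
(b) Against the integer gridlines: the surface avoids every integer z-axis point in the box.
(c) Solving for integer coefficients yields p as stated.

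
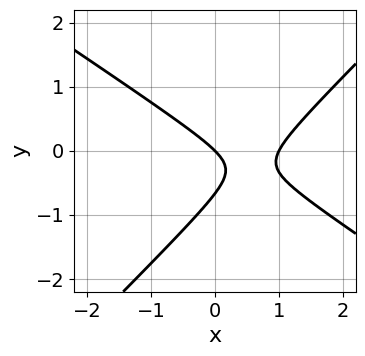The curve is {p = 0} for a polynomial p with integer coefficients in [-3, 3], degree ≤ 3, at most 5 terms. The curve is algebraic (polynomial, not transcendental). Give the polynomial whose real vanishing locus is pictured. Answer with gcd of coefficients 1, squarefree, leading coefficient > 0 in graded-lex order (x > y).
(a) Degree: a generic line meets the curve in up to 2 points, so deg p = 2.
(b) Against the integer gridlines: among the integer gridlines, it crosses the x-axis at x ∈ {0, 1}; it meets the y-axis at y = 0 (among the integer gridlines).
(c) Solving for integer coefficients yields p as stated.

2*x^2 + x*y - 3*y^2 - 2*x - 2*y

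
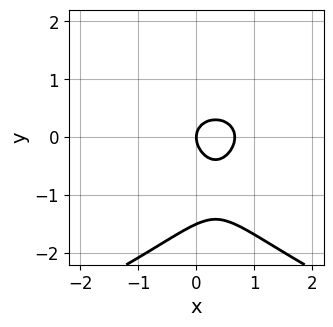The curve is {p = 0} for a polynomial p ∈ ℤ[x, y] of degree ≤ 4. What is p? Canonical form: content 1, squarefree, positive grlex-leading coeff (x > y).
(a) deg p = 3. The shape is more complex than any degree-2 curve.
(b) From the axis intercepts and sections: it crosses the x-axis at the gridline x = 0; it meets the y-axis at y = 0 (among the integer gridlines).
(c) These observations pin down the coefficients.

2*y^3 + 3*x^2 + 3*y^2 - 2*x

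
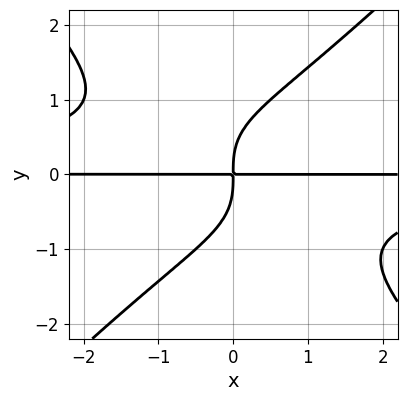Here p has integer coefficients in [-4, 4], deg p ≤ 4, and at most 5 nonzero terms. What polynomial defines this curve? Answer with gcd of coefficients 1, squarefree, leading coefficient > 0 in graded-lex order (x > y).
2*x^2*y^2 - 2*y^4 + 3*x*y

The degree is 4 — no degree-3 curve has this shape.
Against the integer gridlines: the visible x-axis segment lies entirely on the curve.
Assembling these constraints gives the stated polynomial.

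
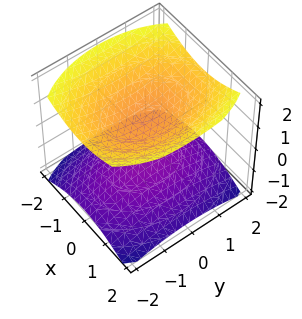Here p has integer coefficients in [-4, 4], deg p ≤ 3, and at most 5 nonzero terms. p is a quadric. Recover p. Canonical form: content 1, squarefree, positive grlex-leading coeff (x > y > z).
2*x^2 + y^2 - 3*z^2 + 3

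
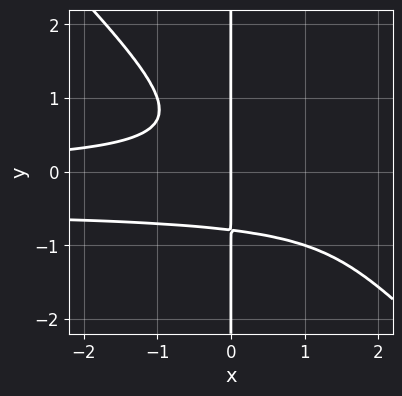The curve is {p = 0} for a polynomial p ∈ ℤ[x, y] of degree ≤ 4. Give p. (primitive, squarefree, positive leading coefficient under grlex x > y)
The degree is 4 — no degree-3 curve has this shape.
Observable constraints: every point of the y-axis in the box is on the curve; it crosses the x-axis at the gridline x = 0.
Matching integer coefficients to the picture gives p.

2*x^2*y^2 + 2*x*y^3 + x^2*y + x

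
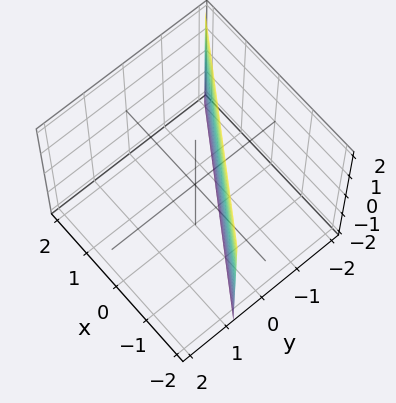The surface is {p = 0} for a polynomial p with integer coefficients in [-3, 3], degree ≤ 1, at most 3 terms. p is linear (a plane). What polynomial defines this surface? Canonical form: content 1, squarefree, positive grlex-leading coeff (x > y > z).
First, deg p = 1.
Then, against the integer gridlines: it crosses the x-axis at the gridline x = -1; no z-intercept at any integer in the box.
Finally, fitting integer coefficients to these (and the overall shape) gives p.

2*x + 3*y + 2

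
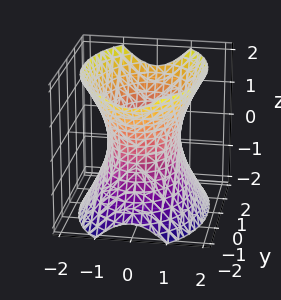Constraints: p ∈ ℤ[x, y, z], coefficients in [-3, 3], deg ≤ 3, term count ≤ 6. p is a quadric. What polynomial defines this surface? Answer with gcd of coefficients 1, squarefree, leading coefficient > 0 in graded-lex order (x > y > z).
2*x^2 + y^2 - z^2 - 2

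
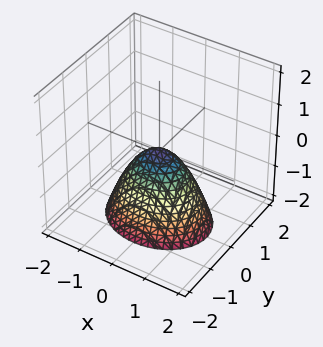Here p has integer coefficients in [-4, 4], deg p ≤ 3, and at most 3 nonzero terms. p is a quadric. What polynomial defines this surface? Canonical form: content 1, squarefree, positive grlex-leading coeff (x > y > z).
The degree is 2 — a paraboloid; a quadric.
Symmetries: the y ↦ −y reflection is a symmetry, so y appears only in even powers; it's symmetric under x → −x, forcing even powers of x.
Checking where it meets the axes: one x-axis crossing is at x = 0; it meets the y-axis at y = 0 (among the integer gridlines).
The integer polynomial consistent with all of this is the stated p.

2*x^2 + 3*y^2 + 2*z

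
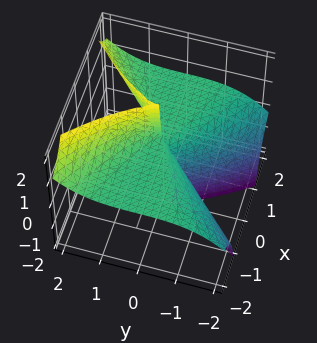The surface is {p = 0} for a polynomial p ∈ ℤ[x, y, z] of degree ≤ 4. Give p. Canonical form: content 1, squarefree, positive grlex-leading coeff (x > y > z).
First, deg p = 3. A generic line meets the surface in up to 3 points.
Next, observable constraints: it meets the x-axis at x = 0 (among the integer gridlines); it crosses the y-axis at the gridline y = 0; every point of the z-axis in the box is on the surface.
Finally, together with the visible shape, these determine p as stated.

3*x^2*z - y^3 - 2*x^2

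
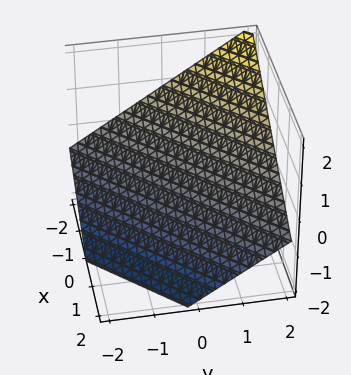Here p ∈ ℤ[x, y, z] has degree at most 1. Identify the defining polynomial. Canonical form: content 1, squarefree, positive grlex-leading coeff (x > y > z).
1. Degree: the surface is flat (a plane), so deg p = 1.
2. From the axis intercepts and sections: it crosses the x-axis at the gridline x = -1; it crosses the y-axis at the gridline y = 1.
3. These observations pin down the coefficients.

2*x - 2*y + 3*z + 2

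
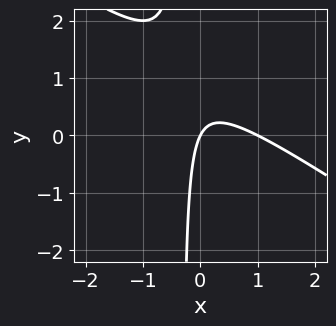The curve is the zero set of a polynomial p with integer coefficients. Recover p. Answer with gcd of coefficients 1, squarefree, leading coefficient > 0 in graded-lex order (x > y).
First, degree: a generic line meets the curve in up to 2 points, so deg p = 2.
Next, from the axis intercepts and sections: among the integer gridlines, it crosses the x-axis at x ∈ {0, 1}; one y-axis crossing is at y = 0.
Finally, solving for integer coefficients yields p as stated.

2*x^2 + 3*x*y - 2*x + y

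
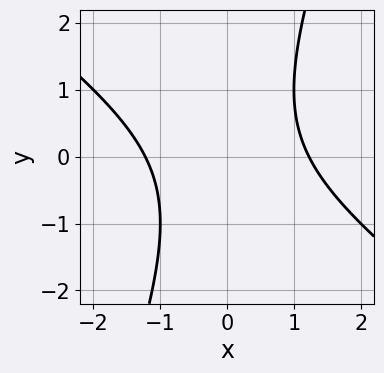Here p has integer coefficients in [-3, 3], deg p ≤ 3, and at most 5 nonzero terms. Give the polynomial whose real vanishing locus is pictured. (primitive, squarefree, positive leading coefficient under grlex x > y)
2*x^2 + 2*x*y - y^2 - 3

First, the degree is 2 — a generic line meets the curve in up to 2 points.
Next, from the axis intercepts and sections: the curve avoids every integer y-axis point in the box.
Finally, assembling these constraints gives the stated polynomial.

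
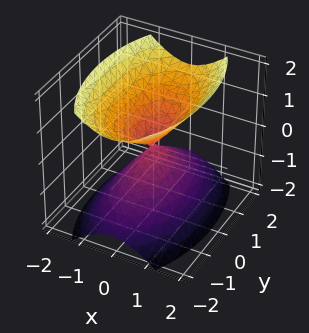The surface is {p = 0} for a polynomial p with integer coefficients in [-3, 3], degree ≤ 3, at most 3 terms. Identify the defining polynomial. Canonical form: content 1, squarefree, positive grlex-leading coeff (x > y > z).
I count 2 distinct pieces. Treating them together as one polynomial.
Degree: a double cone through the origin; a quadric, so deg p = 2.
Symmetries: it's symmetric under y → −y, forcing even powers of y; the x ↦ −x reflection is a symmetry, so x appears only in even powers; mirror symmetry z ↦ −z ⇒ only even powers of z.
Reading off the gridlines: it crosses the y-axis at the gridline y = 0; it crosses the x-axis at the gridline x = 0; it crosses the z-axis at the gridline z = 0.
Putting this together gives p.

3*x^2 + y^2 - 2*z^2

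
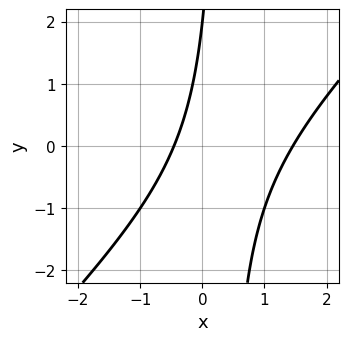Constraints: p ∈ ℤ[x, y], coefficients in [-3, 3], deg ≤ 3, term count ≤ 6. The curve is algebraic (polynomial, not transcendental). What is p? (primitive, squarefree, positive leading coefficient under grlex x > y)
Degree: the shape is more complex than any degree-1 curve, so deg p = 2.
Checking where it meets the axes: it crosses the y-axis at the gridline y = 2.
Putting this together gives p.

3*x^2 - 3*x*y - 3*x + y - 2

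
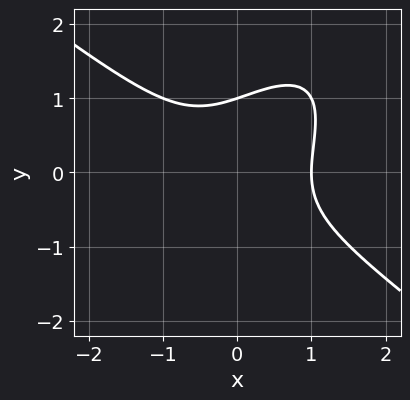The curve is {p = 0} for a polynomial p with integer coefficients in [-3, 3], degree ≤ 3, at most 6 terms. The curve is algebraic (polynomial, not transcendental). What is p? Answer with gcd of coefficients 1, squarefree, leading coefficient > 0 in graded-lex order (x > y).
x^3 - x*y^2 + y^3 - 1

deg p = 3. No degree-2 curve has this shape.
Reading off the gridlines: one y-axis crossing is at y = 1; it meets the x-axis at x = 1 (among the integer gridlines).
Matching integer coefficients to the picture gives p.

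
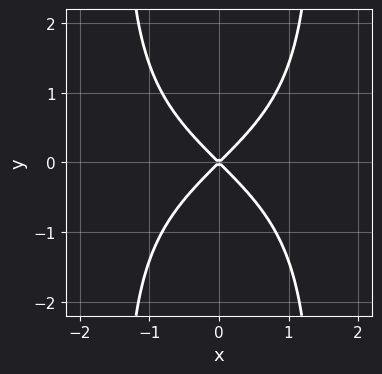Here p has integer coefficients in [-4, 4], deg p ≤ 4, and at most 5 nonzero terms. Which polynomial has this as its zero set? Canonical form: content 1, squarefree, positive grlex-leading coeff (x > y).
x^2*y^2 + 2*x^2 - 2*y^2

(a) Degree: a generic line meets the curve in up to 4 points, so deg p = 4.
(b) Symmetries: the x ↦ −x reflection is a symmetry, so x appears only in even powers; it's symmetric under y → −y, forcing even powers of y.
(c) Checking where it meets the axes: it crosses the x-axis at the gridline x = 0; it crosses the y-axis at the gridline y = 0.
(d) These observations pin down the coefficients.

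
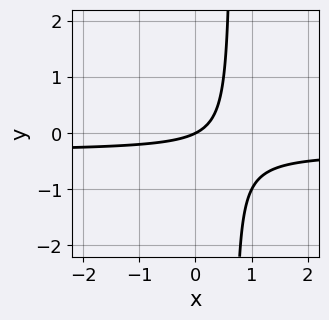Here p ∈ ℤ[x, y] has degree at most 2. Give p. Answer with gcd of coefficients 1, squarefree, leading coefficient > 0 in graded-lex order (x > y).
1. Degree: no degree-1 curve has this shape, so deg p = 2.
2. Observable constraints: it meets the x-axis at x = 0 (among the integer gridlines); it meets the y-axis at y = 0 (among the integer gridlines).
3. These observations pin down the coefficients.

3*x*y + x - 2*y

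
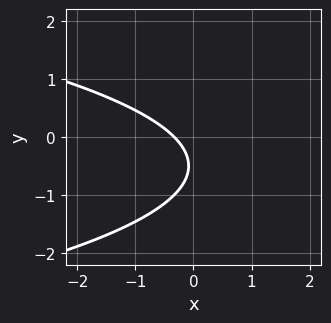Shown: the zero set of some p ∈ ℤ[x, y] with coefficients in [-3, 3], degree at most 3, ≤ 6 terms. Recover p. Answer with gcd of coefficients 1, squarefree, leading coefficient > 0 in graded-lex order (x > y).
3*y^2 + 3*x + 3*y + 1

First, degree: no degree-1 curve has this shape, so deg p = 2.
Next, against the integer gridlines: no y-intercept at any integer in the box.
Finally, fitting integer coefficients to these (and the overall shape) gives p.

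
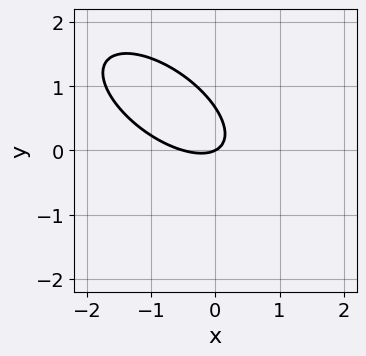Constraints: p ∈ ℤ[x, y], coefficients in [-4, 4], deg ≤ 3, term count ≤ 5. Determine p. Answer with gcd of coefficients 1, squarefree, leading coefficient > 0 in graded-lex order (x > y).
2*x^2 + 3*x*y + 3*y^2 + x - 2*y

Degree: a generic line meets the curve in up to 2 points, so deg p = 2.
Checking where it meets the axes: it crosses the y-axis at the gridline y = 0; one x-axis crossing is at x = 0.
Solving for integer coefficients yields p as stated.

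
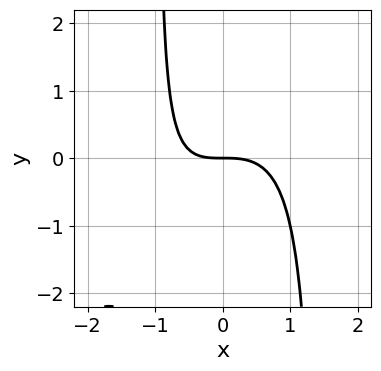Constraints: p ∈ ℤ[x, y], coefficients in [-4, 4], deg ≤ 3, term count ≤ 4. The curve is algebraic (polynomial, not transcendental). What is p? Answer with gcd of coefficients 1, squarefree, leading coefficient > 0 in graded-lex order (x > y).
2*x^3 - 2*x^2*y + x*y + 3*y

The degree is 3 — a generic line meets the curve in up to 3 points.
Checking where it meets the axes: it crosses the y-axis at the gridline y = 0; it crosses the x-axis at the gridline x = 0.
Fitting integer coefficients to these (and the overall shape) gives p.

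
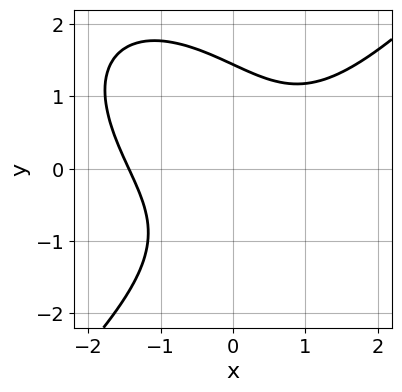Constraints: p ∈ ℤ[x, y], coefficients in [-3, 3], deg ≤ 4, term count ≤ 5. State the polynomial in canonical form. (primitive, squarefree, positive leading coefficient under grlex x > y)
x^3 - y^3 - 2*x*y + 3

(a) Degree: the shape is more complex than any degree-2 curve, so deg p = 3.
(b) Solving for integer coefficients yields p as stated.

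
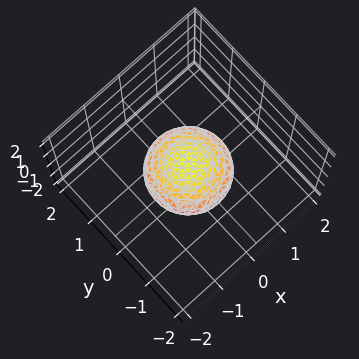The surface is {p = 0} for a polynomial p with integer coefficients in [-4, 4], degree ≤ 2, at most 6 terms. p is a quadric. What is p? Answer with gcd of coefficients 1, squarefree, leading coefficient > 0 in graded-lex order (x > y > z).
x^2 + y^2 + 2*z^2 - 1

First, the degree is 2 — a closed, bounded, convex surface; a quadric.
Then, symmetries: the z-axis is an axis of rotation, so x and y enter only as x² + y²; the z ↦ −z reflection is a symmetry, so z appears only in even powers.
Next, from the axis intercepts and sections: among the integer gridlines, it crosses the y-axis at y ∈ {-1, 1}; the x-axis gridline crossings are at x ∈ {-1, 1}; a circular section at z = 0 has radius exactly 1.
Finally, assembling these constraints gives the stated polynomial.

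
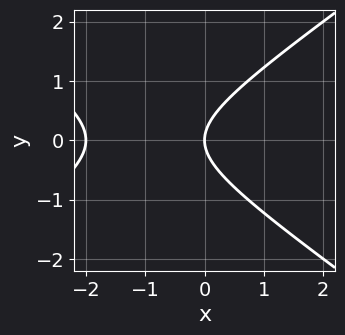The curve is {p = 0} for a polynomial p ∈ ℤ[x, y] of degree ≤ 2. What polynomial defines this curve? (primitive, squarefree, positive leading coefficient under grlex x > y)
x^2 - 2*y^2 + 2*x

Degree: no degree-1 curve has this shape, so deg p = 2.
Symmetries: mirror symmetry y ↦ −y ⇒ only even powers of y.
Checking where it meets the axes: the x-axis gridline crossings are at x ∈ {-2, 0}; it meets the y-axis at y = 0 (among the integer gridlines).
Matching integer coefficients to the picture gives p.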